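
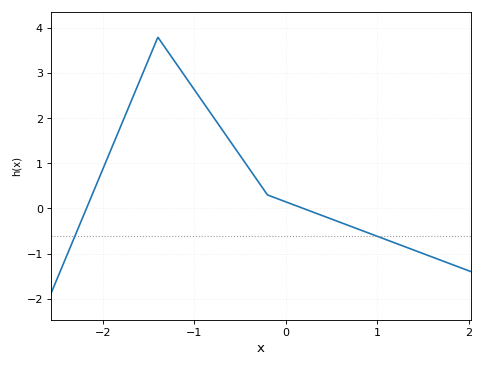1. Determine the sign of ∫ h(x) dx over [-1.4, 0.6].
positive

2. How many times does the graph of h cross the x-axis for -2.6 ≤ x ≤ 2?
2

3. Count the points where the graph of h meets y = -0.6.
2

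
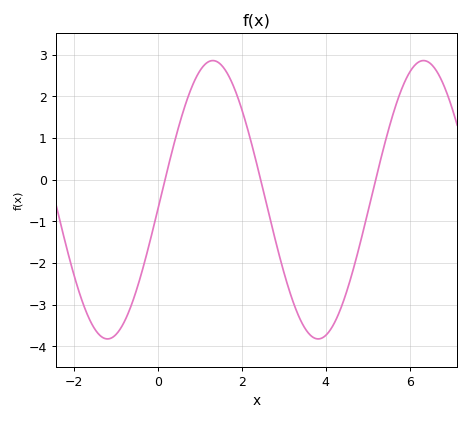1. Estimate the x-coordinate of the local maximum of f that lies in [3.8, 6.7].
6.33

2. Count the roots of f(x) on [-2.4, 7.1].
3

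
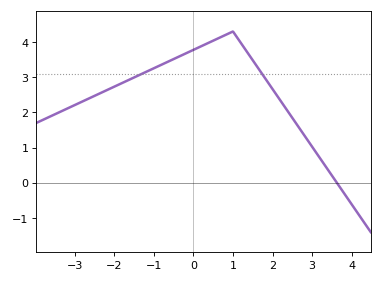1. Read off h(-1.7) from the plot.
2.9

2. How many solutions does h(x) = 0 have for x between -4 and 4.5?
1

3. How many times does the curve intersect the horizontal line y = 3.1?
2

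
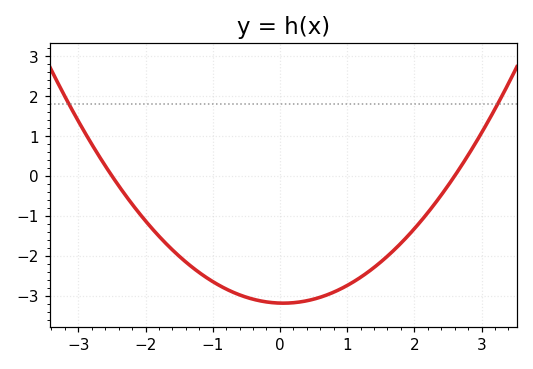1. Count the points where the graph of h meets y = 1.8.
2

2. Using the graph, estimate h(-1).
-2.65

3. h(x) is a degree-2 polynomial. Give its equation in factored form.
y = 0.49(x + 2.5)(x - 2.6)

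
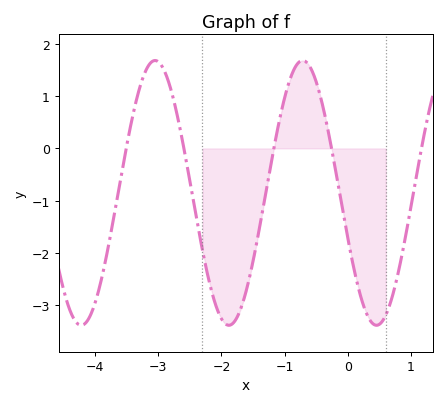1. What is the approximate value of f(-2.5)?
-0.6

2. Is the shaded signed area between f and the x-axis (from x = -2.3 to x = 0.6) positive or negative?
negative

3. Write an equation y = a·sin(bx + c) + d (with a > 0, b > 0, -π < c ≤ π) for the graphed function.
y = 2.53sin(2.7x - 2.8) - 0.85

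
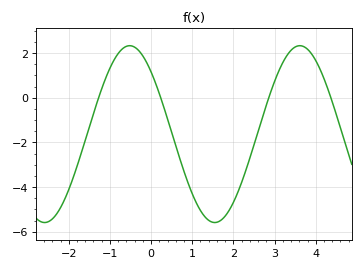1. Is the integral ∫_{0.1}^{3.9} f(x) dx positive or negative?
negative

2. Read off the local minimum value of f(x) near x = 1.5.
-5.59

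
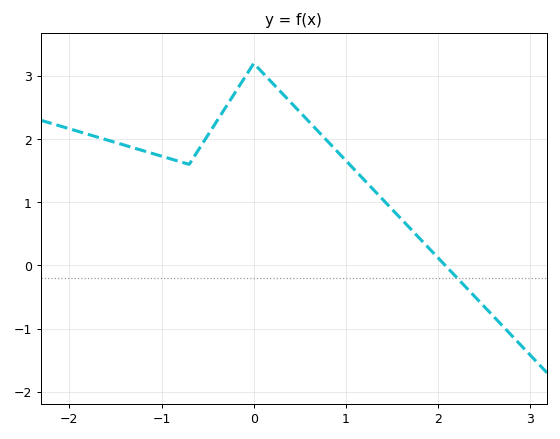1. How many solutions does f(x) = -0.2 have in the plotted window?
1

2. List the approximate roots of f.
2.08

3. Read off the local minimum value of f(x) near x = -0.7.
1.6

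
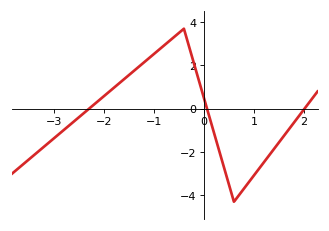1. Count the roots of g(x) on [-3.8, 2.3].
3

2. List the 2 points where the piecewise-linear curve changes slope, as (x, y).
(-0.4, 3.7); (0.6, -4.3)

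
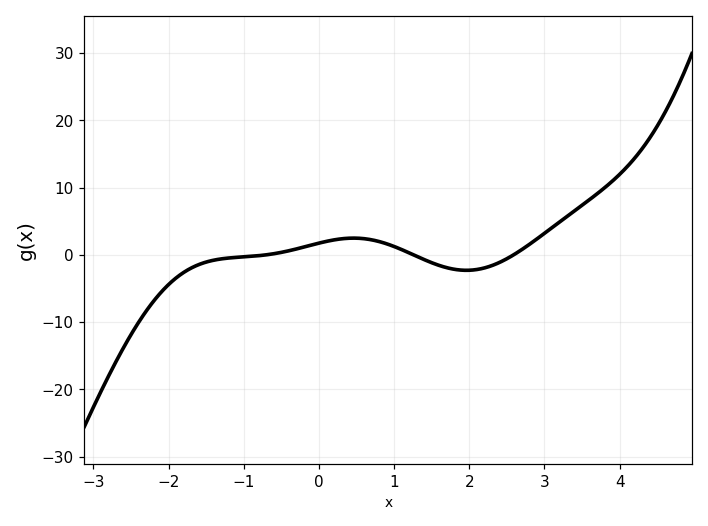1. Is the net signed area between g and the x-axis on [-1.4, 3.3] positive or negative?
positive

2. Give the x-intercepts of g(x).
-0.8, 1.2, 2.6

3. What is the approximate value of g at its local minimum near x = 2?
-2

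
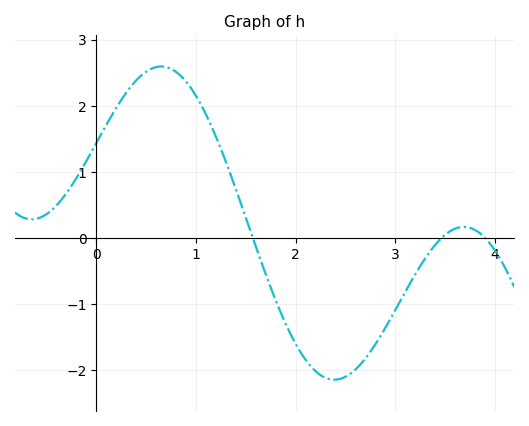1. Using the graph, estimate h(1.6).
-0.1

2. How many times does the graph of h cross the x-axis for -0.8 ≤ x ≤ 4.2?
3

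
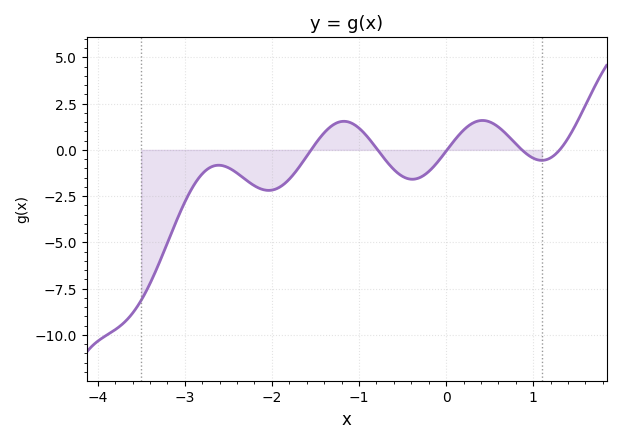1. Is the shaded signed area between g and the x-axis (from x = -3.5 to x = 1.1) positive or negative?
negative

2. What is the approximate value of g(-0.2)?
-1.17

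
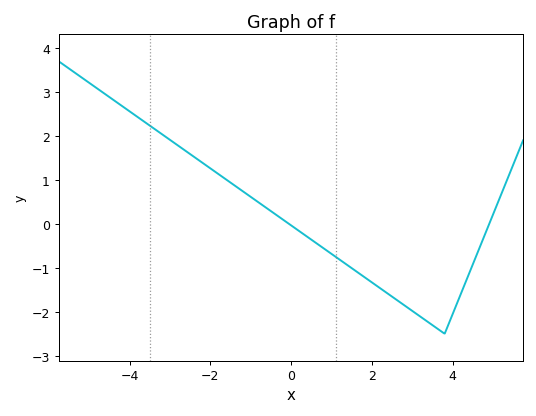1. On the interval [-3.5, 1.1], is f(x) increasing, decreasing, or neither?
decreasing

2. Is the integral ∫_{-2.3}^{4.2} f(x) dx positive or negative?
negative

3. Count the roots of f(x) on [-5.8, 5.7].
2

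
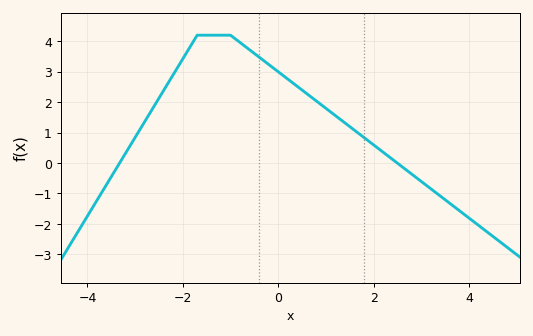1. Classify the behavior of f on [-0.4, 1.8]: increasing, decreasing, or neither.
decreasing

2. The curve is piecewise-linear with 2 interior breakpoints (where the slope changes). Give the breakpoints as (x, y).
(-1.7, 4.2); (-1, 4.2)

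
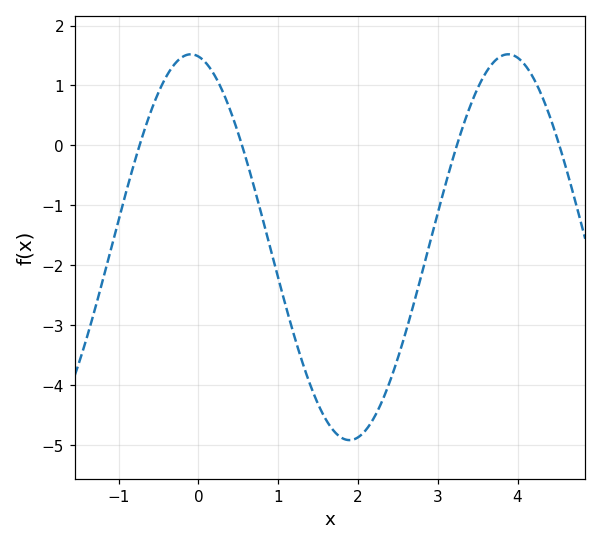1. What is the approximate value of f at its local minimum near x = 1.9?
-4.92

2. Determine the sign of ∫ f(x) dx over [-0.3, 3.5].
negative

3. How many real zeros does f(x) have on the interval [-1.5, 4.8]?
4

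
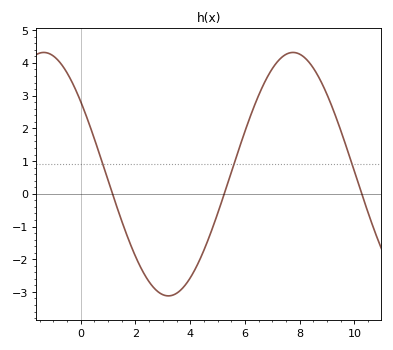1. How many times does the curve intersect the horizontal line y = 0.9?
3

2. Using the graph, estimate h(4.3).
-2.1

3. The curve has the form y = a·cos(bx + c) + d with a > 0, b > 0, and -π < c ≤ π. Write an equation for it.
y = 3.72cos(0.69x + 0.932) + 0.6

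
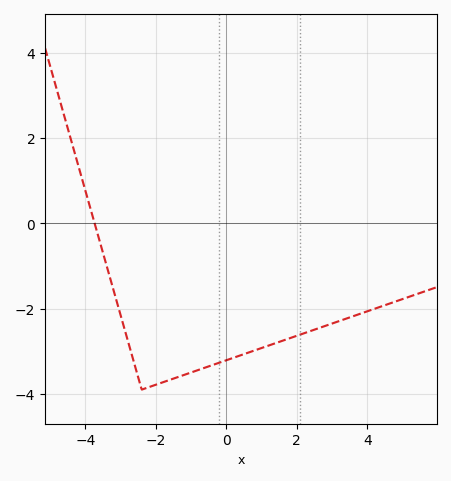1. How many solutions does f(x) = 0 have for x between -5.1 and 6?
1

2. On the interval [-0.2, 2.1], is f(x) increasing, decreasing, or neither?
increasing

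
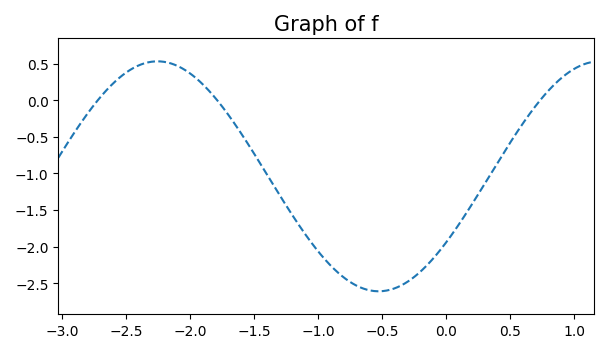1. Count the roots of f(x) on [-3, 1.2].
3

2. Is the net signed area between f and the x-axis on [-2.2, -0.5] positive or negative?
negative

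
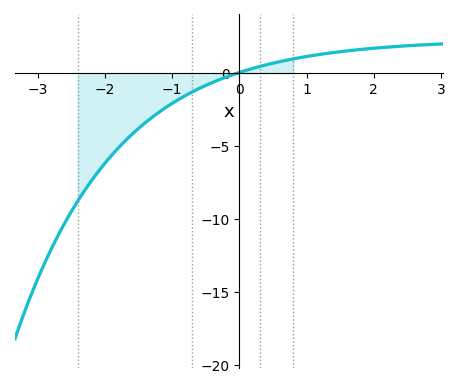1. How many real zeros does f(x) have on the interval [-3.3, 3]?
1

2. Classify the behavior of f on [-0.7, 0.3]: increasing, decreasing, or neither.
increasing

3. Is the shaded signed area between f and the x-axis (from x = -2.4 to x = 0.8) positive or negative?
negative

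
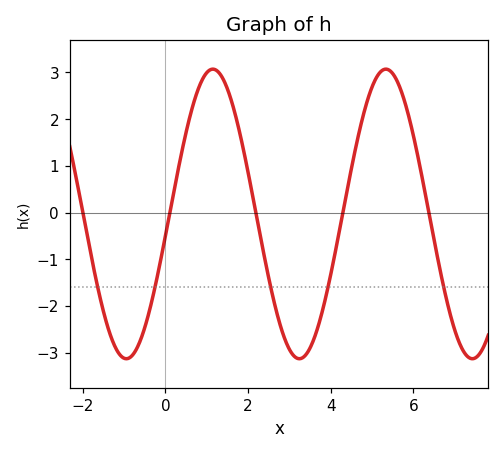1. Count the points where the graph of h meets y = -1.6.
5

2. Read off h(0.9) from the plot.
2.9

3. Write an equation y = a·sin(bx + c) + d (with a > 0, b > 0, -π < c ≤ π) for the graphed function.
y = 3.1sin(1.5x - 0.15) - 0.03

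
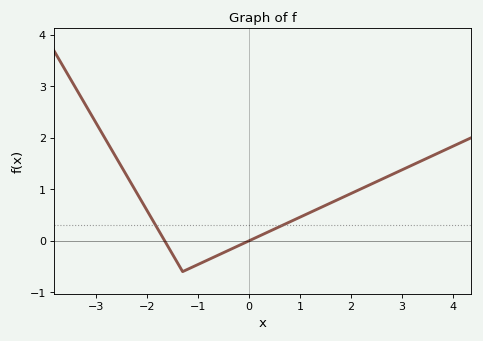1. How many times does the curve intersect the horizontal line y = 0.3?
2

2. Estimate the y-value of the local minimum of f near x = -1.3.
-0.6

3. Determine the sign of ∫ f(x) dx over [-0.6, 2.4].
positive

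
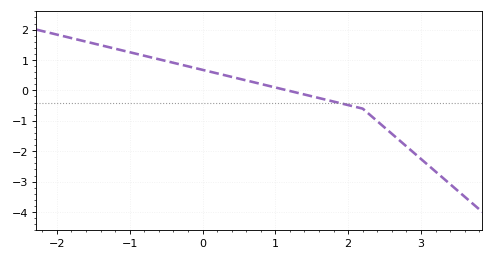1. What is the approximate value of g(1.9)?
-0.4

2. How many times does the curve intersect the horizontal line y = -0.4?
1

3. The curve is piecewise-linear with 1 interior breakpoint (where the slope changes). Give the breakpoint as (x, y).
(2.2, -0.6)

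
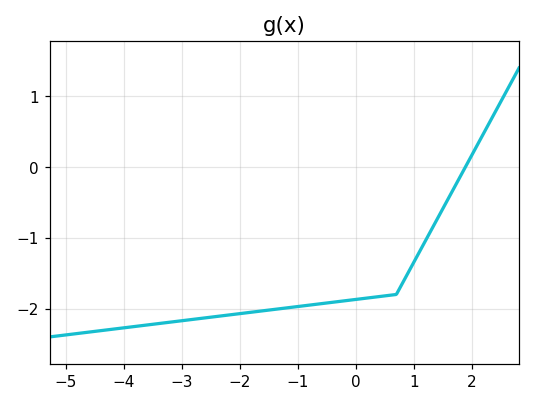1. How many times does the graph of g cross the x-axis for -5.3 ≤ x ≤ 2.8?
1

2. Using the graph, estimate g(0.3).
-1.8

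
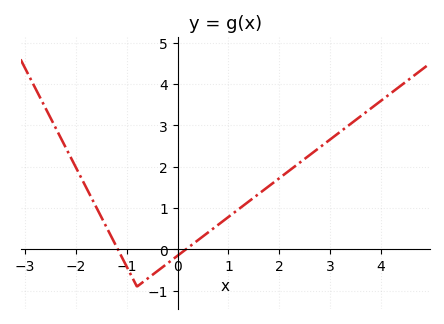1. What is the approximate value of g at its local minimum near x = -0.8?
-0.9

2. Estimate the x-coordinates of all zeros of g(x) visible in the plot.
-1.2, 0.2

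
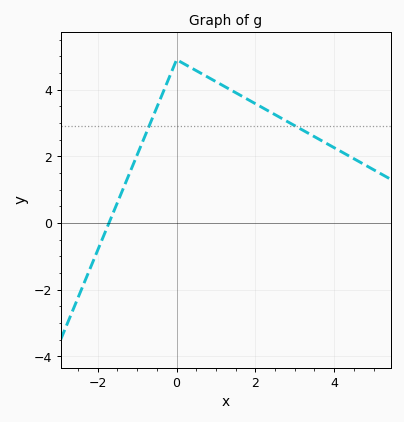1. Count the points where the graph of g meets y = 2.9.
2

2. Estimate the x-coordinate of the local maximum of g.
0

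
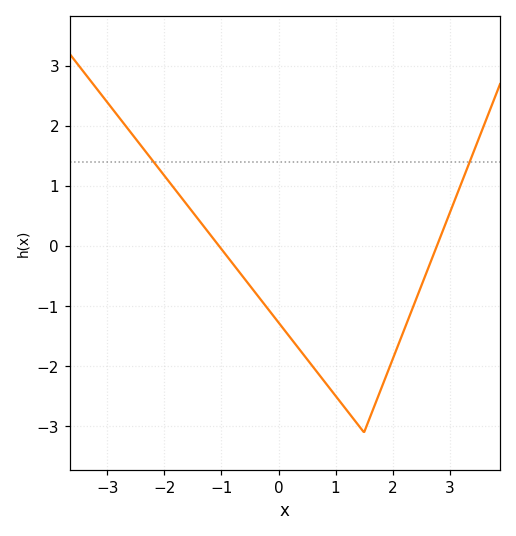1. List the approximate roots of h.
-1.04, 2.77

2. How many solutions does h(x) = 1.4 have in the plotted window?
2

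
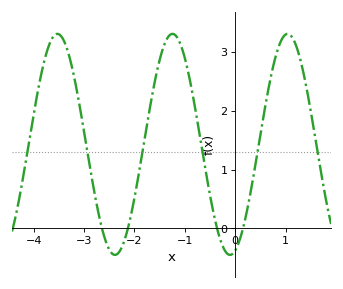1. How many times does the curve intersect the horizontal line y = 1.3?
6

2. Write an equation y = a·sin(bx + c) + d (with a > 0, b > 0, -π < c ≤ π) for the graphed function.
y = 1.88sin(2.8x - 1.3) + 1.43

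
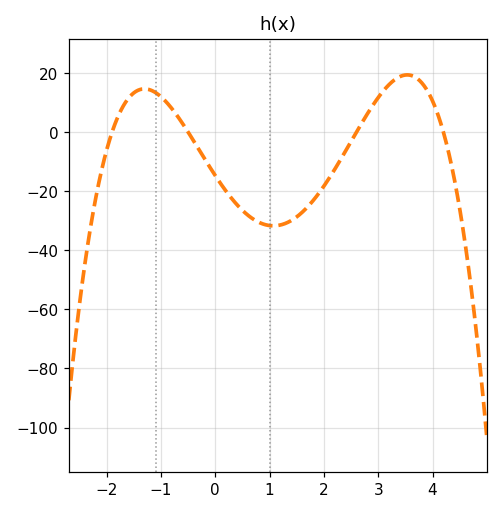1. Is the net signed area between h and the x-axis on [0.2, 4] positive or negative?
negative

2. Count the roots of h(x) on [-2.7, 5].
4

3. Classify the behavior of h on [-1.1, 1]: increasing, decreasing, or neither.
decreasing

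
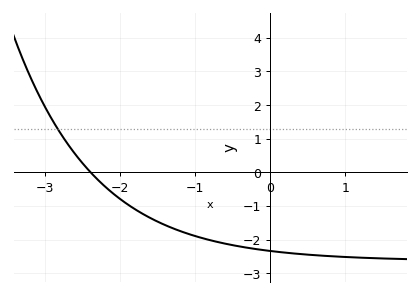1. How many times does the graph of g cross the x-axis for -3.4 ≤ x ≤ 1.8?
1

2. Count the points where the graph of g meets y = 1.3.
1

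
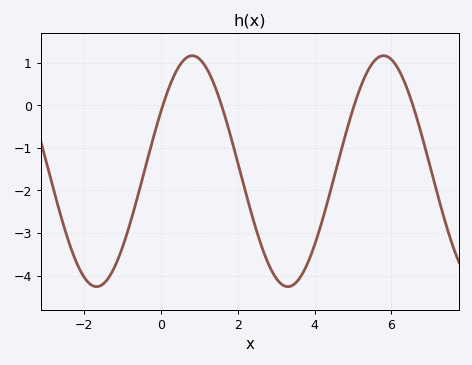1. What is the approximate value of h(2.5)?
-3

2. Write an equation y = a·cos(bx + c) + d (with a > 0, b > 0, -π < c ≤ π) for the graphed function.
y = 2.71cos(1.3x - 1) - 1.55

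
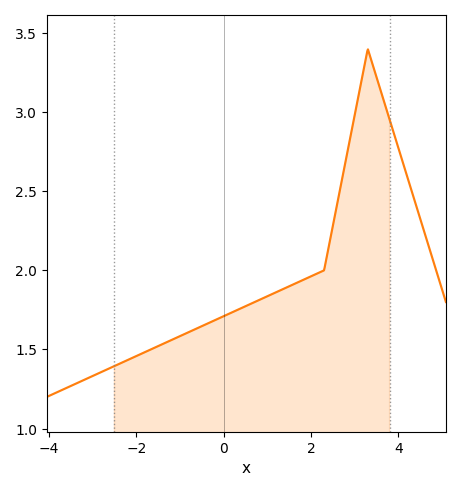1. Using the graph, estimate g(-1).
1.6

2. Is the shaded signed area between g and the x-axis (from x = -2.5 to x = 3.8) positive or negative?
positive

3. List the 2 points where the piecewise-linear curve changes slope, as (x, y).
(2.3, 2); (3.3, 3.4)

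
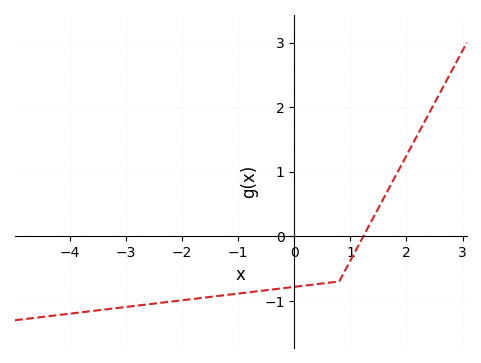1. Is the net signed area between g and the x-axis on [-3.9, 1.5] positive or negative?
negative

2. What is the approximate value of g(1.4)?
0.3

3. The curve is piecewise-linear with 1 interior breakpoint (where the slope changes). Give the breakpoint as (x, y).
(0.8, -0.7)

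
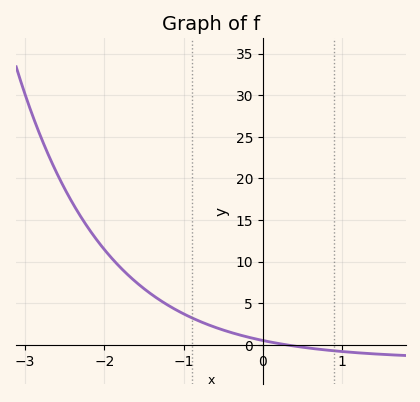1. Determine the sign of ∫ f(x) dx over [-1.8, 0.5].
positive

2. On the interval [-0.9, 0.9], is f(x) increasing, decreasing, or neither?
decreasing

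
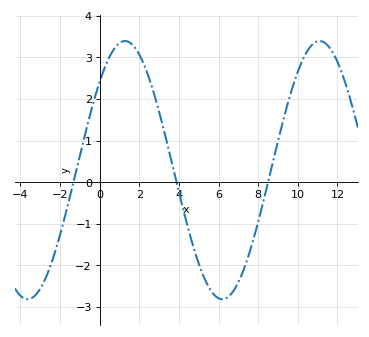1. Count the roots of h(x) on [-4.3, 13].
3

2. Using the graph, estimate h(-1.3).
0.036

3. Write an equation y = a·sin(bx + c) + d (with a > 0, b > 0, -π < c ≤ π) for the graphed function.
y = 3.1sin(0.64x + 0.75) + 0.29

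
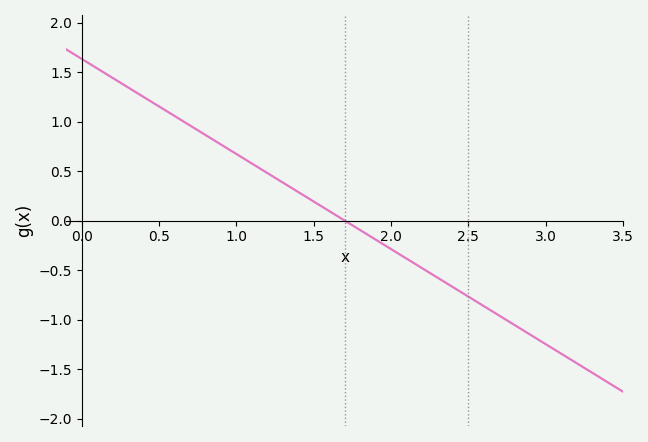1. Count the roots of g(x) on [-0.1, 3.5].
1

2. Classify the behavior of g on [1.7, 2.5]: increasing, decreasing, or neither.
decreasing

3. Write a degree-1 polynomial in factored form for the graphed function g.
y = -0.96(x - 1.7)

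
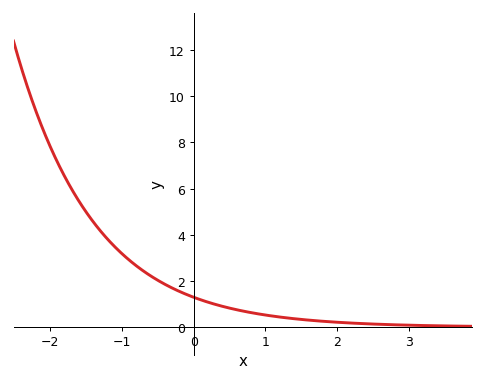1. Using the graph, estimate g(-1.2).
3.81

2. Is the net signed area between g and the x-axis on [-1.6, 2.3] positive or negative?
positive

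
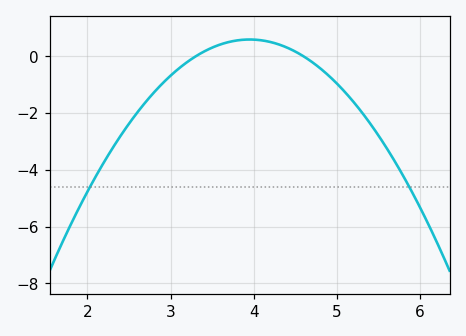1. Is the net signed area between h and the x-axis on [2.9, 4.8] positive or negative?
positive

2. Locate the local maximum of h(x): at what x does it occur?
3.95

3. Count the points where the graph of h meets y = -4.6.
2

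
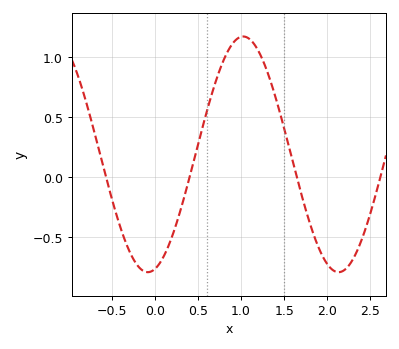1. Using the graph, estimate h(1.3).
0.886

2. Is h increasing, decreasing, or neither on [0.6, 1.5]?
neither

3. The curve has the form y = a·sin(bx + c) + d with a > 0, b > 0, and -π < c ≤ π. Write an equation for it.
y = 0.98sin(2.84x - 1.34) + 0.19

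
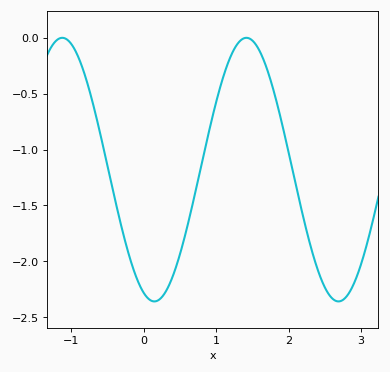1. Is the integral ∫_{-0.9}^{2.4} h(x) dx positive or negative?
negative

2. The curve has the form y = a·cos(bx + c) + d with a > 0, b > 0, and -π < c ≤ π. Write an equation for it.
y = 1.18cos(2.47x + 2.78) - 1.18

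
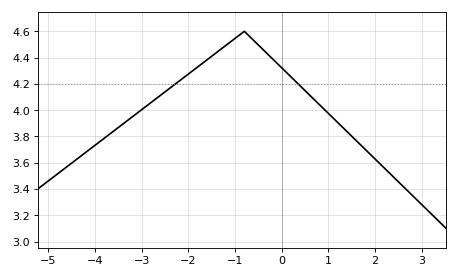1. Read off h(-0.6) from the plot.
4.54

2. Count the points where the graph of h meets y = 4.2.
2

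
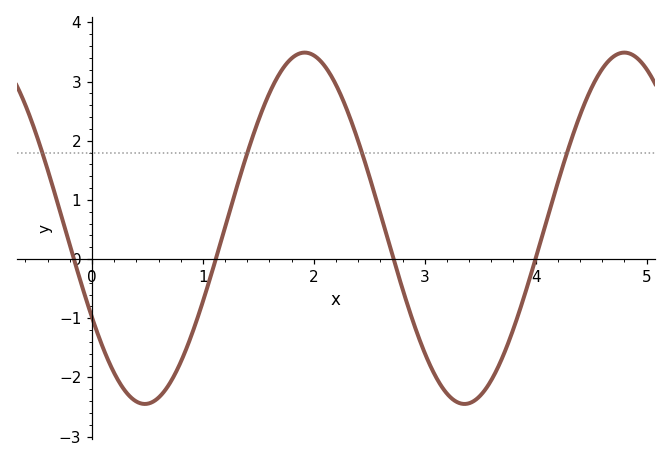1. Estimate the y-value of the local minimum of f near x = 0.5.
-2.4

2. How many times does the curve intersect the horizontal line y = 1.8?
4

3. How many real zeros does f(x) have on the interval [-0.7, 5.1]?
4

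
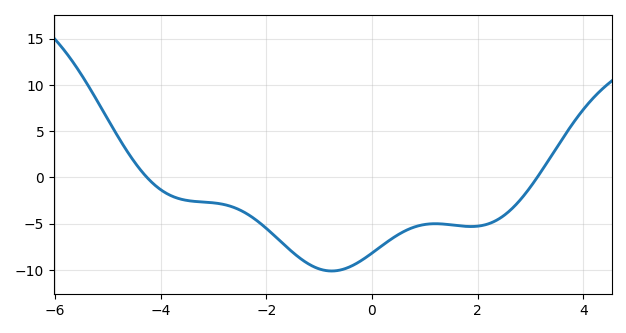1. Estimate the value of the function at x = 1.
-5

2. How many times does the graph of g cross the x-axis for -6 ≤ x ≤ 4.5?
2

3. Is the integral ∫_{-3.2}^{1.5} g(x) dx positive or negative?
negative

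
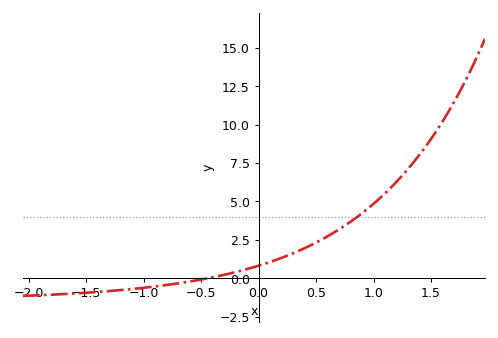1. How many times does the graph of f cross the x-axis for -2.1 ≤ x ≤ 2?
1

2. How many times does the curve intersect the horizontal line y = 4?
1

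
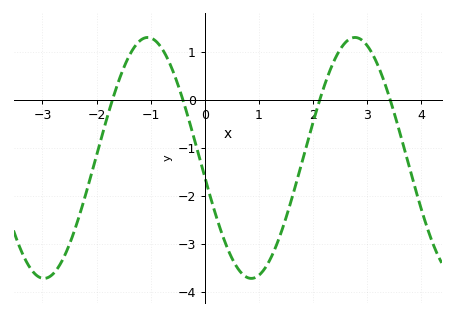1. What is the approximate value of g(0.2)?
-2.38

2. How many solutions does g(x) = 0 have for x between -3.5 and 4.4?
4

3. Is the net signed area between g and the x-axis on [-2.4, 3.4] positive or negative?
negative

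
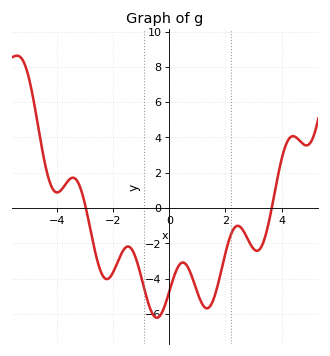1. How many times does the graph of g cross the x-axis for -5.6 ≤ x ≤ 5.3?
2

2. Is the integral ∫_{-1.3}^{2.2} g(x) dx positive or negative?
negative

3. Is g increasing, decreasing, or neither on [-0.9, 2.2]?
neither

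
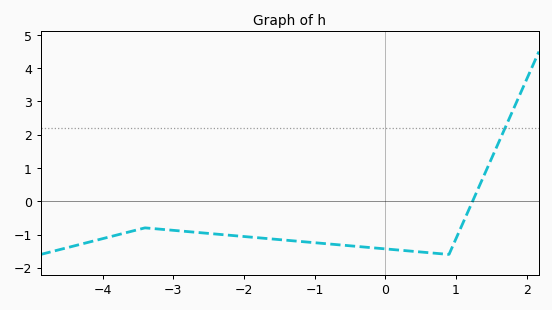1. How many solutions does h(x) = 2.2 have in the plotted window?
1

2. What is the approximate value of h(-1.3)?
-1.2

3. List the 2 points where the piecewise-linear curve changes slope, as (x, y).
(-3.4, -0.8); (0.9, -1.6)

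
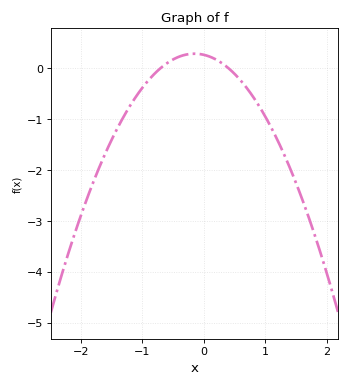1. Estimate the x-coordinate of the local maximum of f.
-0.15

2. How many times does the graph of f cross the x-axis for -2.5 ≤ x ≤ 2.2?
2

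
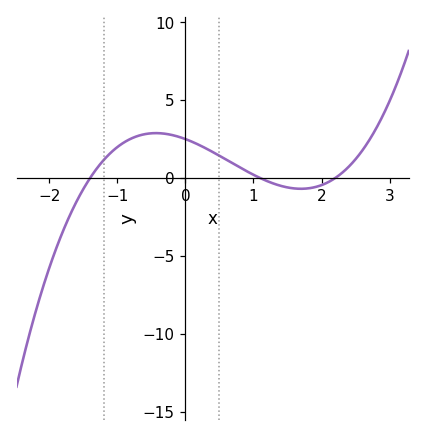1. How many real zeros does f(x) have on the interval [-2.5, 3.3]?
3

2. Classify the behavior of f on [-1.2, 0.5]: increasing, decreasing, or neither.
neither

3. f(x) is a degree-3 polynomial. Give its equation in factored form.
y = 0.74(x + 1.4)(x - 1.1)(x - 2.2)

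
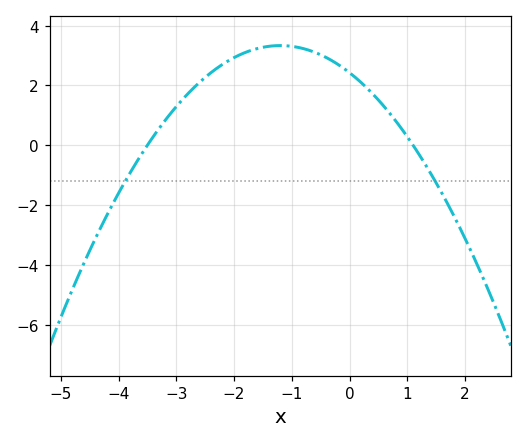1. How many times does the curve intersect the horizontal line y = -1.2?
2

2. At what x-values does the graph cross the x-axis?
-3.5, 1.1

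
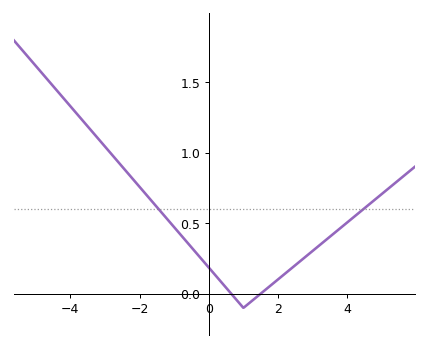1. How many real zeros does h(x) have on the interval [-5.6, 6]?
2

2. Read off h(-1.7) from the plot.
0.672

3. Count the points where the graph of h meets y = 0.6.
2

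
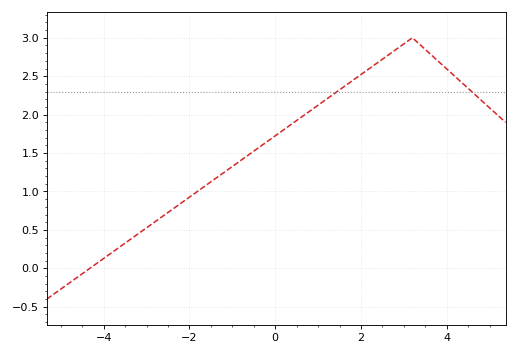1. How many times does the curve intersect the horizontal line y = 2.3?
2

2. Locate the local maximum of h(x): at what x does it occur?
3.2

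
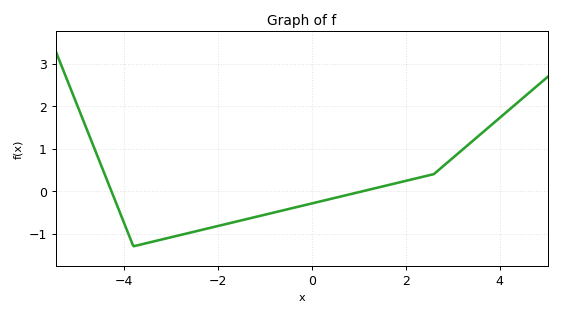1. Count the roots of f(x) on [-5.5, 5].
2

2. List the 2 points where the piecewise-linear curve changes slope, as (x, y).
(-3.8, -1.3); (2.6, 0.4)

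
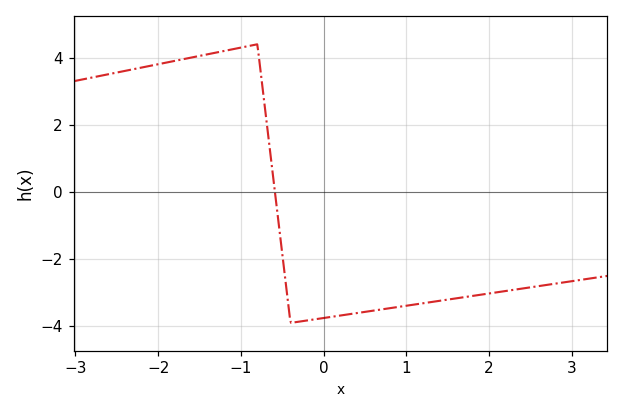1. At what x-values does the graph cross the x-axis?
-0.588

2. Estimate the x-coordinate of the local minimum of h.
-0.398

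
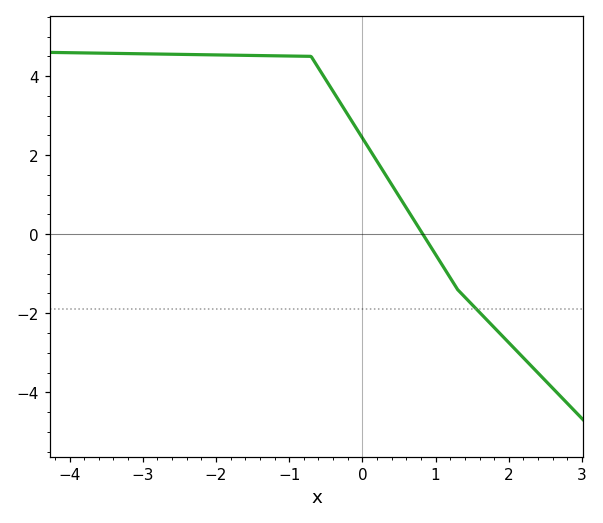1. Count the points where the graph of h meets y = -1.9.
1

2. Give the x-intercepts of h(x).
0.8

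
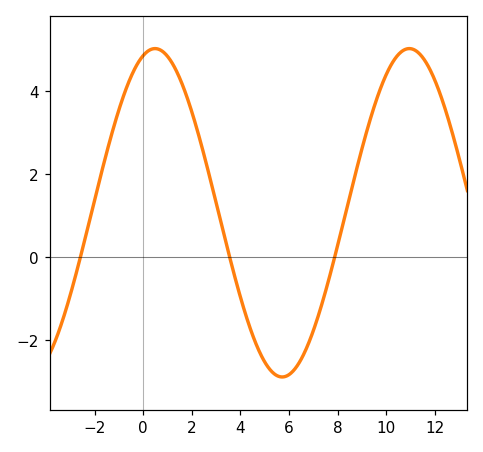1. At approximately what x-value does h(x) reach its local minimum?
5.8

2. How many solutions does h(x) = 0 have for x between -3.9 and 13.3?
3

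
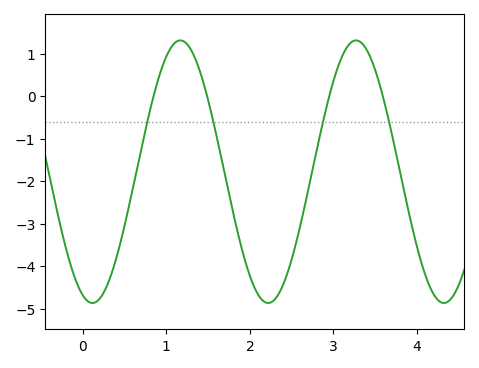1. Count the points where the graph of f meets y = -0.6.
4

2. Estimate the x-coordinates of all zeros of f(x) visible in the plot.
0.848, 1.49, 2.95, 3.59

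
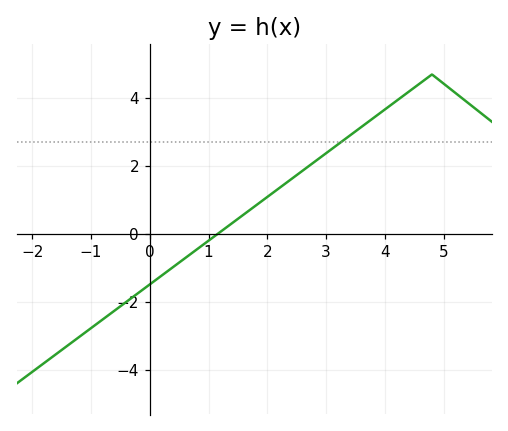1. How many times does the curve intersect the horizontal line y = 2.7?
1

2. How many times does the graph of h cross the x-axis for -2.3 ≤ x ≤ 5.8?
1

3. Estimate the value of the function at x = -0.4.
-2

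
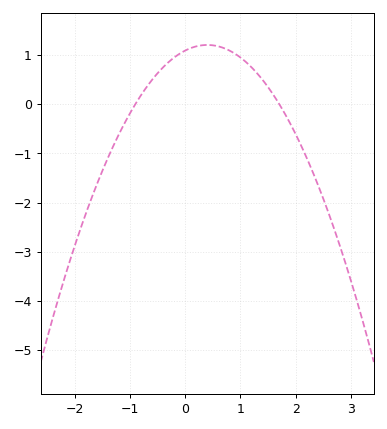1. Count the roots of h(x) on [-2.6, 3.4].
2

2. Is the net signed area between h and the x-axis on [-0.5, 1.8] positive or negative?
positive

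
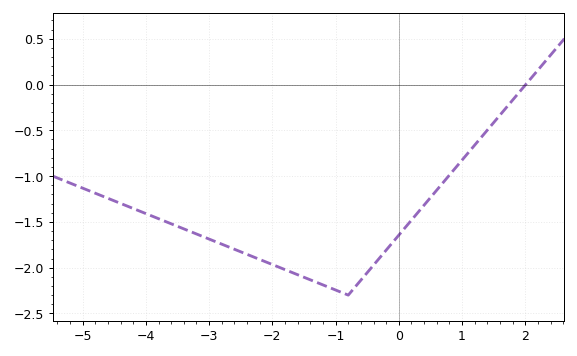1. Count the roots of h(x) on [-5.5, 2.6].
1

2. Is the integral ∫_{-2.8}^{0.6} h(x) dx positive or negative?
negative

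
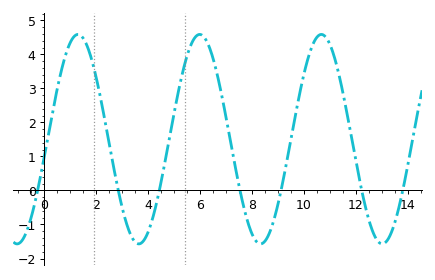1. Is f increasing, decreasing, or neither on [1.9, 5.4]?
neither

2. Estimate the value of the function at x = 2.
3.3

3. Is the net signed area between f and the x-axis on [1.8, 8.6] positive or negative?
positive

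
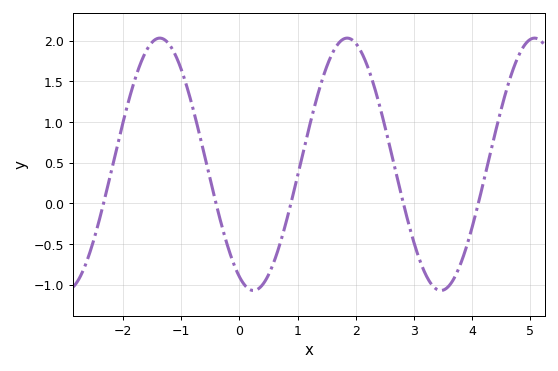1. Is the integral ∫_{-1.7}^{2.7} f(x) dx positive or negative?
positive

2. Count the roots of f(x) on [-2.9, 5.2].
5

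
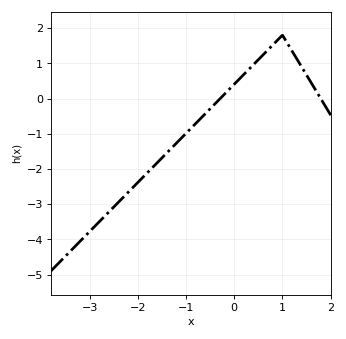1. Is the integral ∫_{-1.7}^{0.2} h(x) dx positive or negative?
negative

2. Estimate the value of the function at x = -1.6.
-1.82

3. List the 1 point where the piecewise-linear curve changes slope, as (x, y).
(1, 1.8)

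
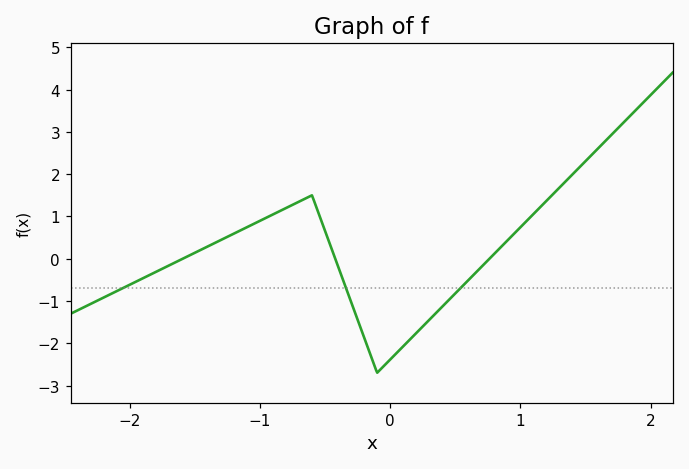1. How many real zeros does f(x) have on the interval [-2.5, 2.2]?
3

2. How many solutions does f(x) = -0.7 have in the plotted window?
3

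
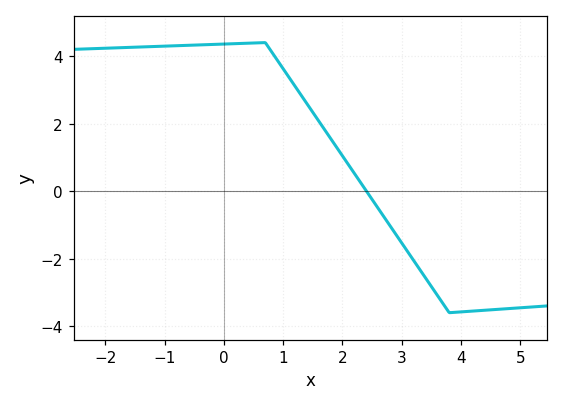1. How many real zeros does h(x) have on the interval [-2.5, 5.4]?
1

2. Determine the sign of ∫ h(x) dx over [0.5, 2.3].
positive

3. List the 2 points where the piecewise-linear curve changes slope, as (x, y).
(0.7, 4.4); (3.8, -3.6)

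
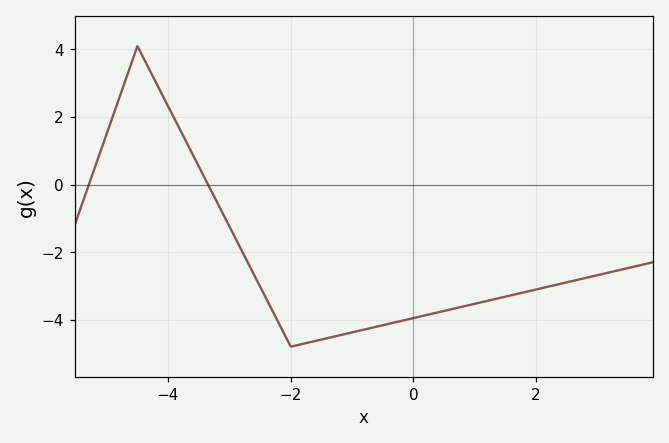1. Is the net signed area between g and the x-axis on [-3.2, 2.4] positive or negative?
negative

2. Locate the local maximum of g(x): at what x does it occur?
-4.5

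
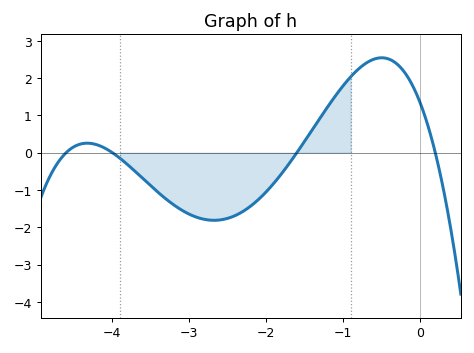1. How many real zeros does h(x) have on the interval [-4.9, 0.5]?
4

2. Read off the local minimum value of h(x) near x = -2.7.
-1.8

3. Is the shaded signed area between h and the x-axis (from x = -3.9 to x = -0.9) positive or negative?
negative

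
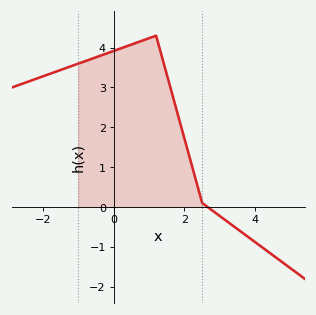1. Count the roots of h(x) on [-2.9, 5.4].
1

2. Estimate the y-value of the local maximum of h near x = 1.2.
4.3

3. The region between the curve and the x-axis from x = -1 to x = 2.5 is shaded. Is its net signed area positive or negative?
positive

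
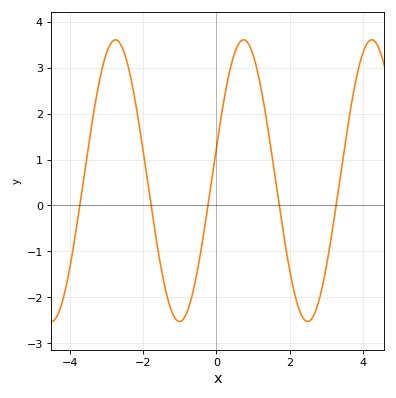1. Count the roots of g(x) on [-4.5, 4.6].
5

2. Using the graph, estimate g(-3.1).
3.03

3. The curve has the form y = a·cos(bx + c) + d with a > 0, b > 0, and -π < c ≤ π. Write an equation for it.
y = 3.07cos(1.8x - 1.33) + 0.54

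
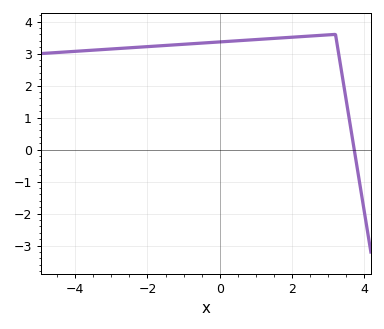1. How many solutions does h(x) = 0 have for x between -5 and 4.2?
1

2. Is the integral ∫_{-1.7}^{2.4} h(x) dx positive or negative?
positive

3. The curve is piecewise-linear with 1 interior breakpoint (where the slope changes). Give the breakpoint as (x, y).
(3.2, 3.6)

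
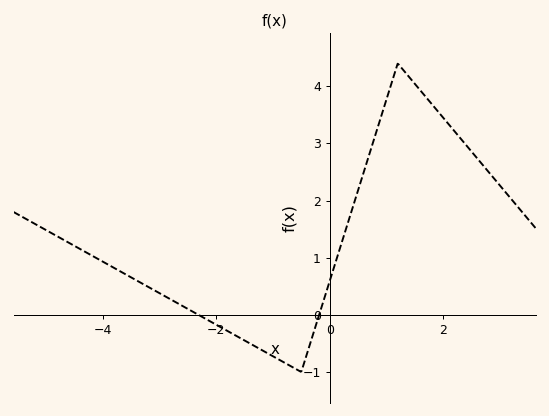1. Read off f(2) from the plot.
3.5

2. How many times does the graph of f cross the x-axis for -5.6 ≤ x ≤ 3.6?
2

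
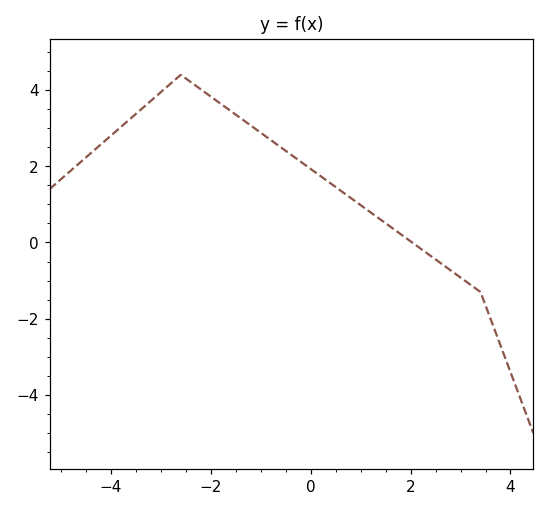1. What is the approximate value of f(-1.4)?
3.26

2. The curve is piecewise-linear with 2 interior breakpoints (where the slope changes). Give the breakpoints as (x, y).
(-2.6, 4.4); (3.4, -1.3)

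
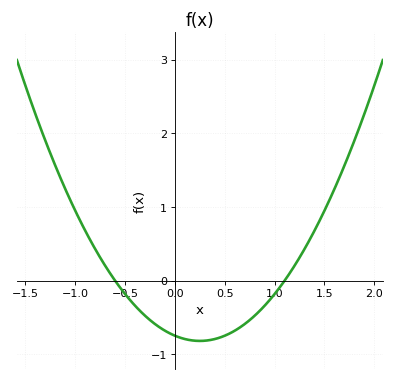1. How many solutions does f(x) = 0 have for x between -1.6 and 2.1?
2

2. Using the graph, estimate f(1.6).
1.24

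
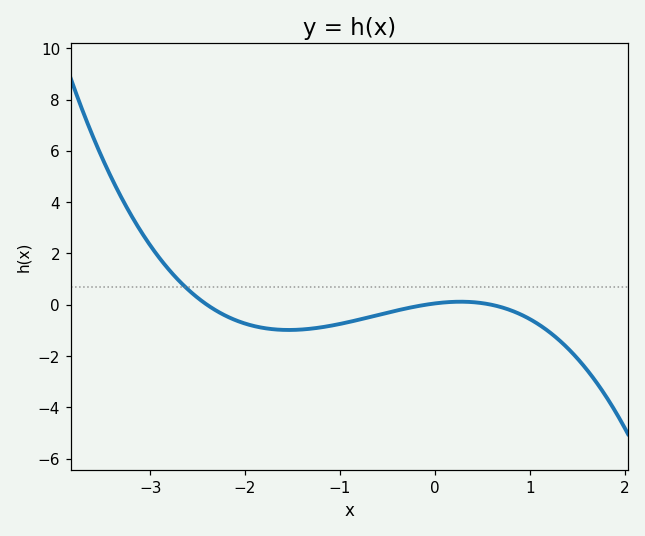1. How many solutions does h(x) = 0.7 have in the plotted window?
1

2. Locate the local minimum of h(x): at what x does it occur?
-1.54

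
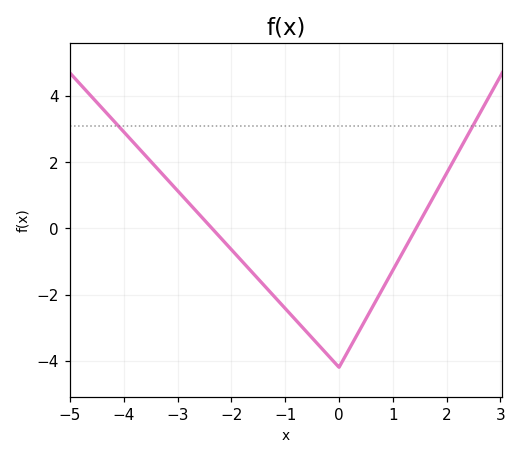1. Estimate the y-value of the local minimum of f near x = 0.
-4.2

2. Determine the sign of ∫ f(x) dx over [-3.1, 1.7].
negative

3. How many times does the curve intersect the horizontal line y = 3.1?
2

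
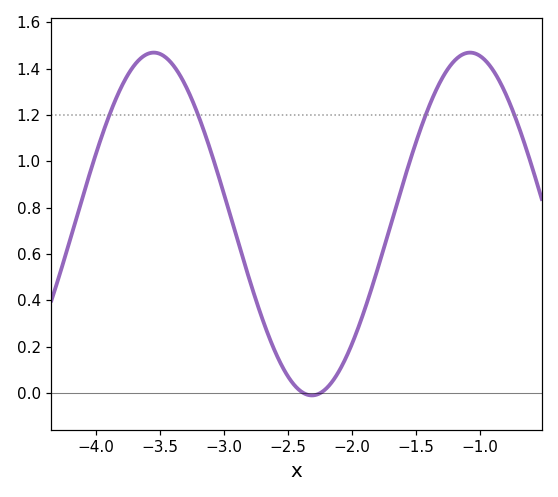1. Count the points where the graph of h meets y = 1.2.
4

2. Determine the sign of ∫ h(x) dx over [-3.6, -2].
positive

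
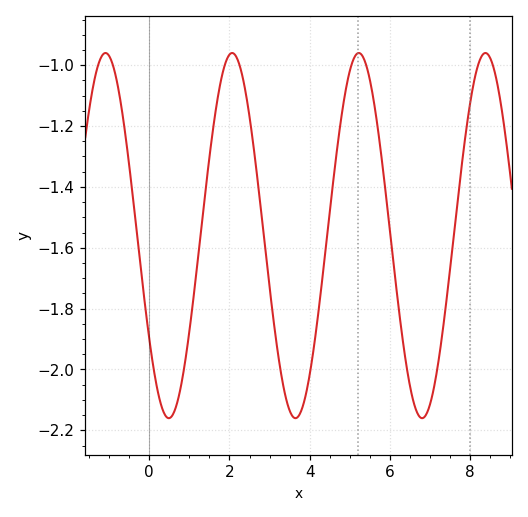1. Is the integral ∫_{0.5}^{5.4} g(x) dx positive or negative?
negative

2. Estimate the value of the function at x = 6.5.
-2.06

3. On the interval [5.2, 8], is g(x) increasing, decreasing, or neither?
neither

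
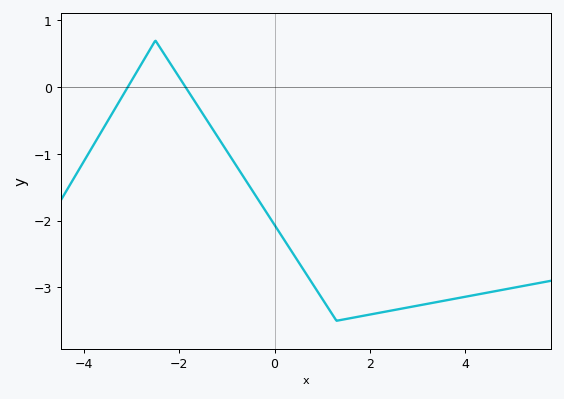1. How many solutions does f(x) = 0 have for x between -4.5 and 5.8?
2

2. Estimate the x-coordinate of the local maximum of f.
-2.6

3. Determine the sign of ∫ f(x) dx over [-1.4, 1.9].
negative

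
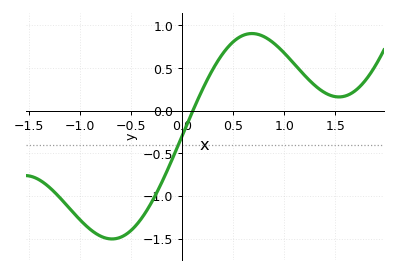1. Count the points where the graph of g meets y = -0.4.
1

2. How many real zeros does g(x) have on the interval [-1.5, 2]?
1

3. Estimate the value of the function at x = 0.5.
0.806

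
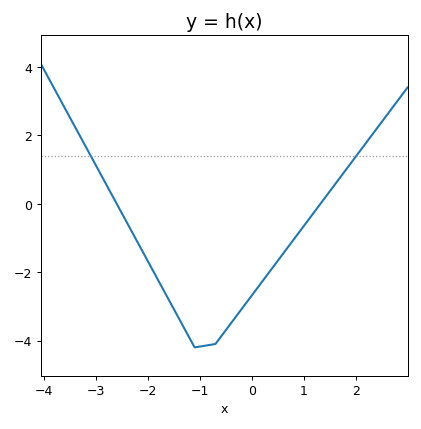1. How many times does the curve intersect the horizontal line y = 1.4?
2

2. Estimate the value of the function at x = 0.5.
-1.66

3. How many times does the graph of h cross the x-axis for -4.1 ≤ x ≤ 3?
2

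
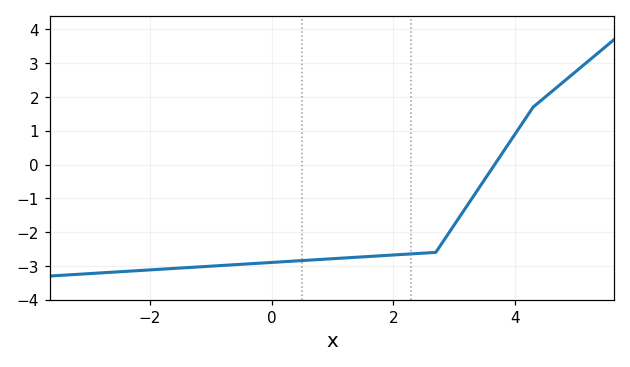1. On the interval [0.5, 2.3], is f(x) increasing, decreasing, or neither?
increasing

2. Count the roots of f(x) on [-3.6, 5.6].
1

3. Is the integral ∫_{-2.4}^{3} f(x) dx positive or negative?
negative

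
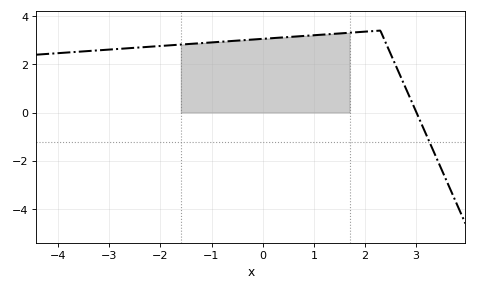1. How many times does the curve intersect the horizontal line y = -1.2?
1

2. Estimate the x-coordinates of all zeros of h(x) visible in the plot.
3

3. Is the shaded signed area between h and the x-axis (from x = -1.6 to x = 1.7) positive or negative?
positive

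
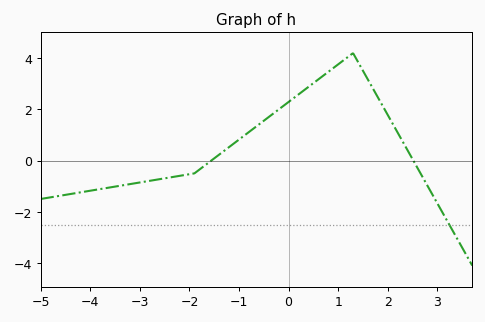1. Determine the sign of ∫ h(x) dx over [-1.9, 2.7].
positive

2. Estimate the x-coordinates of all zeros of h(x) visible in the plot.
-1.56, 2.52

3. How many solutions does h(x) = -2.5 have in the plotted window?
1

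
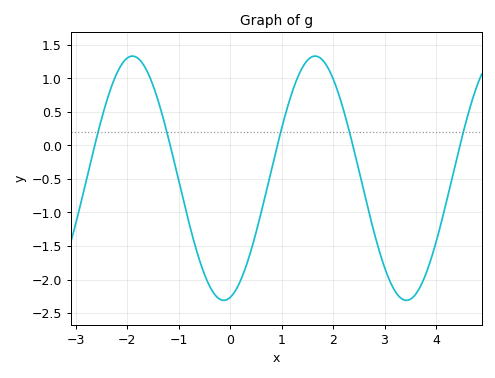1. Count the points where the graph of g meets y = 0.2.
5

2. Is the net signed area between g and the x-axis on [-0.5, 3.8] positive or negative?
negative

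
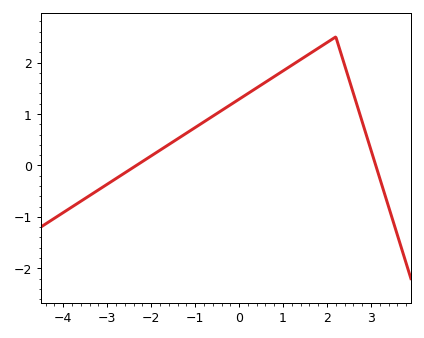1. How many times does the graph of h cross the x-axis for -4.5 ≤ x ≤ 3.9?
2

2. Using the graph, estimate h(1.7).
2.2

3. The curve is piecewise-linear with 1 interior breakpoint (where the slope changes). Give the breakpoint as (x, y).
(2.2, 2.5)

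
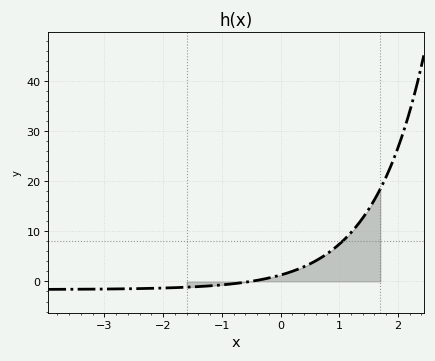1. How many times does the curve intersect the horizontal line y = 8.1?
1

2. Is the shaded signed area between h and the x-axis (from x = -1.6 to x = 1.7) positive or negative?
positive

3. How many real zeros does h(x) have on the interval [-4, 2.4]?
1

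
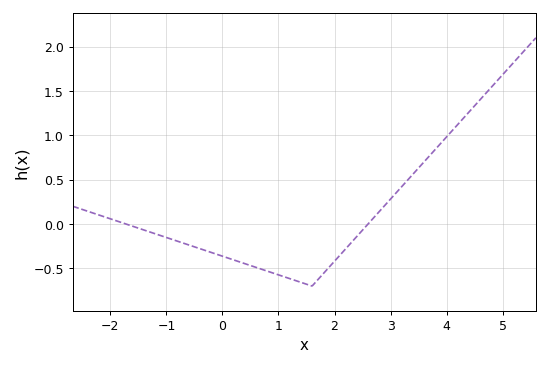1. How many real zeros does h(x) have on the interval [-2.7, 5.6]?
2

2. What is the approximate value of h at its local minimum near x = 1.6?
-0.7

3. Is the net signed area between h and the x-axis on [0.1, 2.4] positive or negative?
negative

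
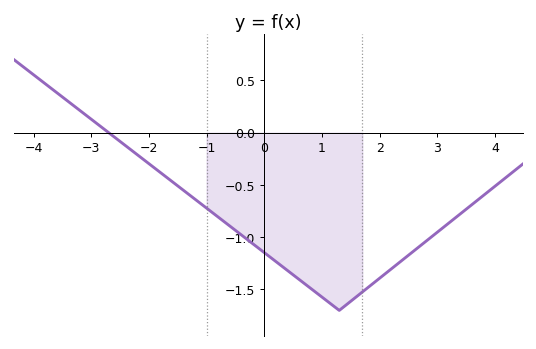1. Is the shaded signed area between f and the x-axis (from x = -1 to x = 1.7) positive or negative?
negative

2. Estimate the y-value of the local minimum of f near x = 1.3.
-1.7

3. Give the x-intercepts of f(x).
-2.8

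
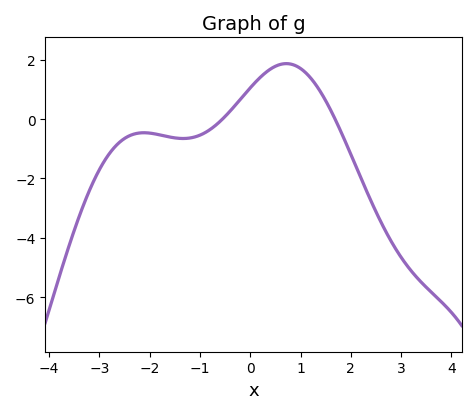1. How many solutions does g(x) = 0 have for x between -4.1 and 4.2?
2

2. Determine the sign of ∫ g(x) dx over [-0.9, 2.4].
positive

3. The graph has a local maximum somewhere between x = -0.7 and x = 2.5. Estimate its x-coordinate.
0.8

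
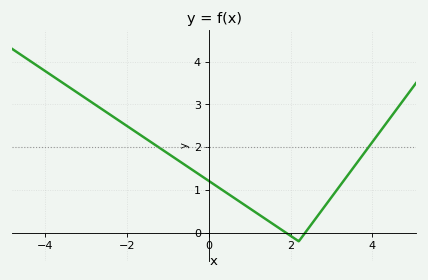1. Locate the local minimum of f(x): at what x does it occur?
2.2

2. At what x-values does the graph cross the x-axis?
1.8, 2.4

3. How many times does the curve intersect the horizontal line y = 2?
2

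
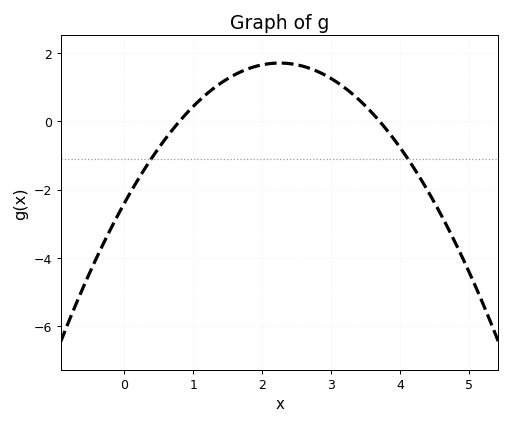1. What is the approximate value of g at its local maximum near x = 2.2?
1.7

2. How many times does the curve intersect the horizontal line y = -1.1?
2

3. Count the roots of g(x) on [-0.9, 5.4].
2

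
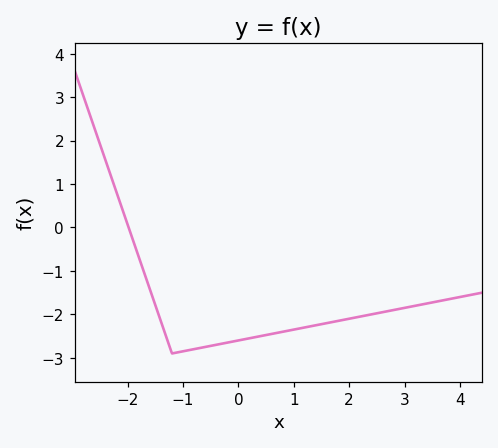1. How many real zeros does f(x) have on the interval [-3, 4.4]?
1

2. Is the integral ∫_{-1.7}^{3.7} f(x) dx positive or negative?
negative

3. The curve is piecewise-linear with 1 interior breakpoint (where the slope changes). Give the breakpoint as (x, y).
(-1.2, -2.9)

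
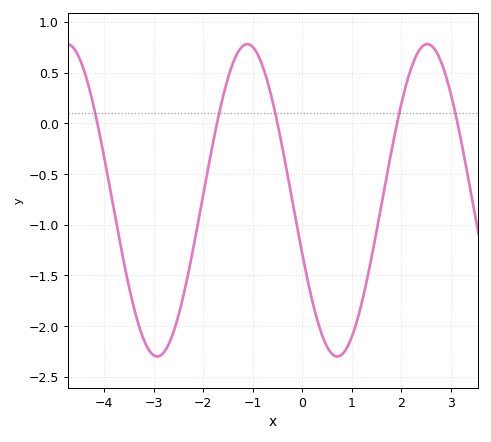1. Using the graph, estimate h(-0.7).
0.408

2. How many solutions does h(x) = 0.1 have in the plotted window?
5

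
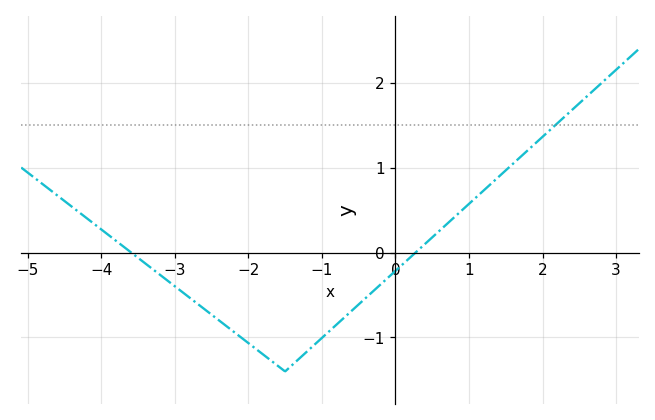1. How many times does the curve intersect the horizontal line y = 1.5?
1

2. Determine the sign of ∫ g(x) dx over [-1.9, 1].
negative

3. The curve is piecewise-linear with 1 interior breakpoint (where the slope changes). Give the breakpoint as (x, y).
(-1.5, -1.4)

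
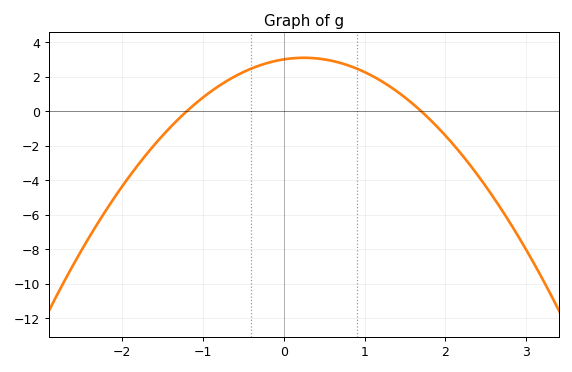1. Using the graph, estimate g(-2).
-4.35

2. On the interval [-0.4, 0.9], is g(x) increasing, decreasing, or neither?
neither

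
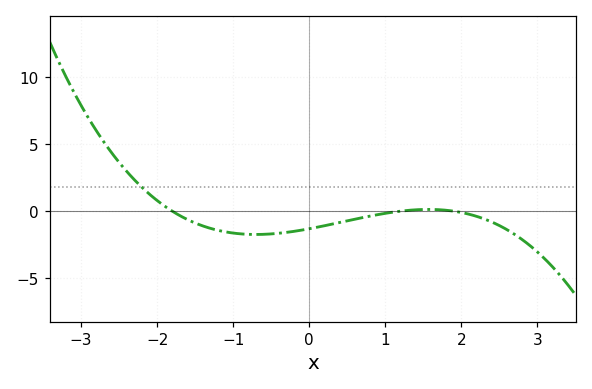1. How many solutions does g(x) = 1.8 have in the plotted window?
1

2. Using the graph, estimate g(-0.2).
-1.51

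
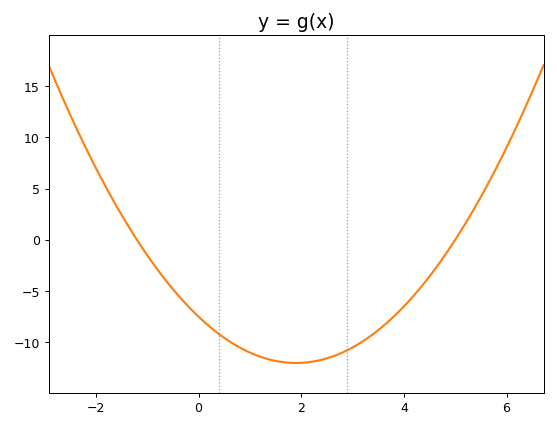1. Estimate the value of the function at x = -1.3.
0.787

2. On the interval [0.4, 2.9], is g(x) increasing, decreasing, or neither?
neither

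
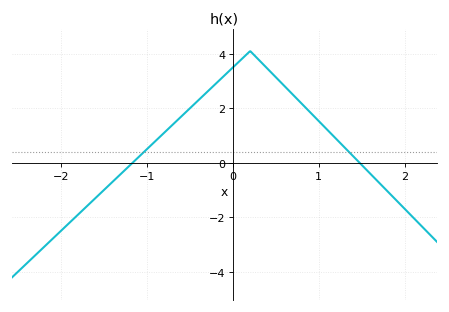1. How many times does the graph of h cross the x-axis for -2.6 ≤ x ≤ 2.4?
2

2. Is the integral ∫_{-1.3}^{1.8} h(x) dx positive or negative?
positive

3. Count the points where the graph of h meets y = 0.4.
2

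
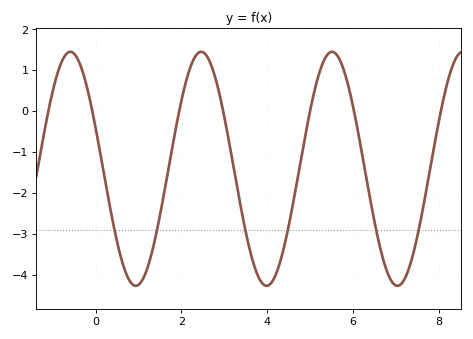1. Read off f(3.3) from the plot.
-1.85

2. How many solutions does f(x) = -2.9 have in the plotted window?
6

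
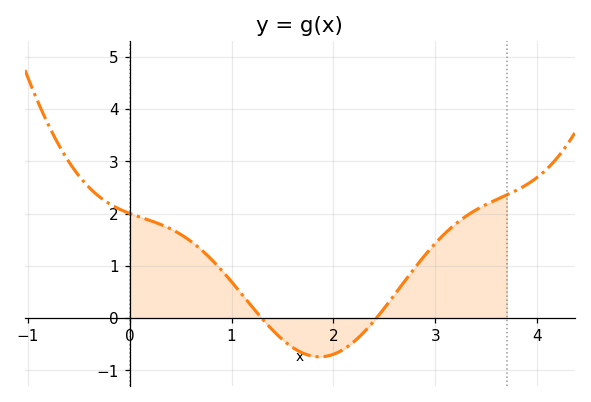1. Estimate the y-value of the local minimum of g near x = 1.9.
-0.74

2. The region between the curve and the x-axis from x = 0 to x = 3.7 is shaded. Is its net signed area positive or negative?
positive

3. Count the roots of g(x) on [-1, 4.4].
2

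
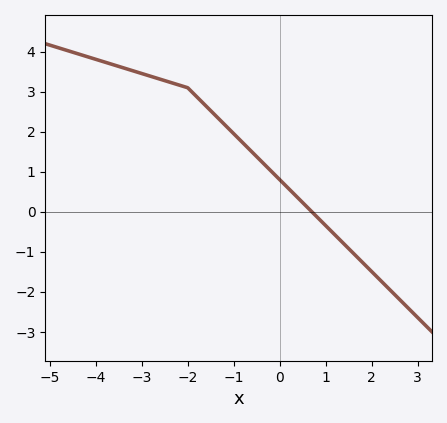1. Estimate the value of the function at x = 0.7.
0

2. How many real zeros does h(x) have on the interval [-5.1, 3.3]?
1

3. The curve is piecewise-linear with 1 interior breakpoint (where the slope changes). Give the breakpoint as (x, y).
(-2, 3.1)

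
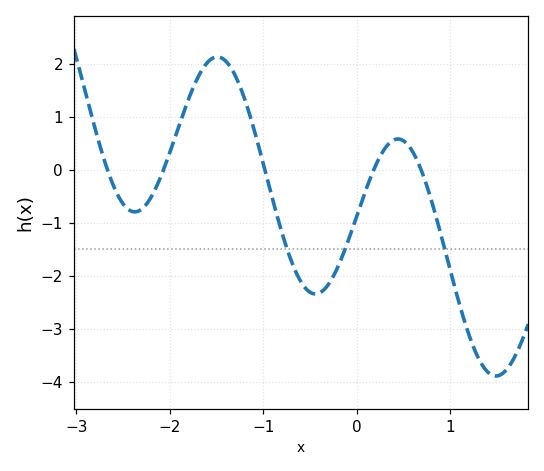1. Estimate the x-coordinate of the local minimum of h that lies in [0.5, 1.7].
1.5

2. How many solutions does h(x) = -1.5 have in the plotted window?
3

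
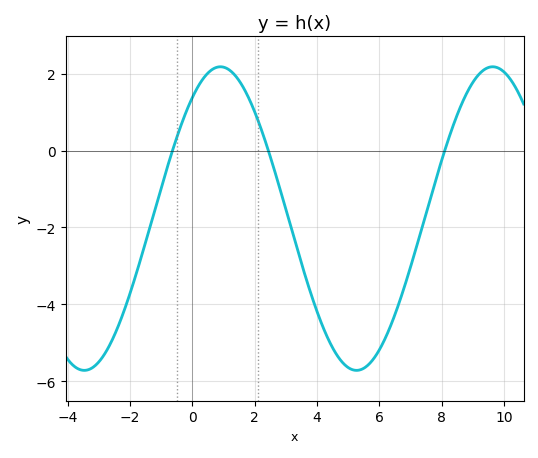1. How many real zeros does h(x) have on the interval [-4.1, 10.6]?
3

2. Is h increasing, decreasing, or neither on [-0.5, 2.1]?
neither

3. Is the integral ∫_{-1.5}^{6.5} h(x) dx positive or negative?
negative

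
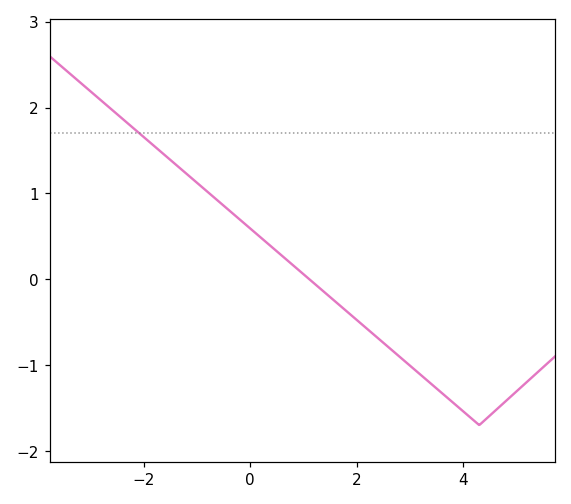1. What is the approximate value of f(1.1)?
0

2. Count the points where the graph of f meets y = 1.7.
1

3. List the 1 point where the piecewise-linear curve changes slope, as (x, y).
(4.3, -1.7)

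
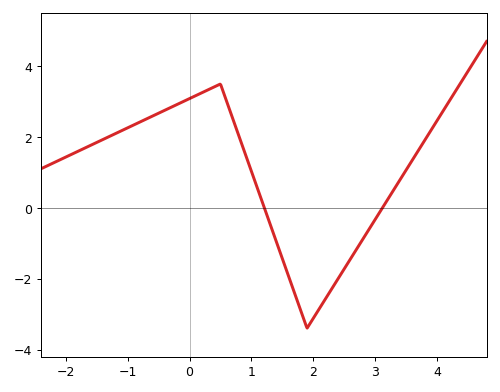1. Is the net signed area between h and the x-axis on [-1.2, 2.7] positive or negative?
positive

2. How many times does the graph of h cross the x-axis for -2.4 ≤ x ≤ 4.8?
2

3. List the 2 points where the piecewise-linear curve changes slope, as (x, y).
(0.5, 3.5); (1.9, -3.4)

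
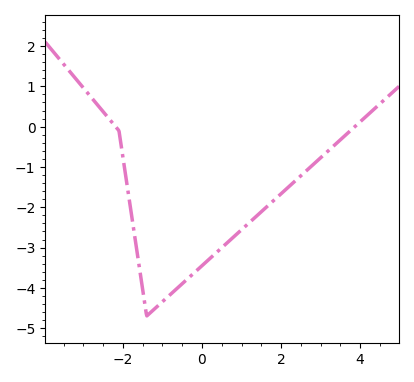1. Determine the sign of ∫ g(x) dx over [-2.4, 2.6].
negative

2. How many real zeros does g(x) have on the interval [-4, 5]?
2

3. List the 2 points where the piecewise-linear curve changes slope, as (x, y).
(-2.1, -0.1); (-1.4, -4.7)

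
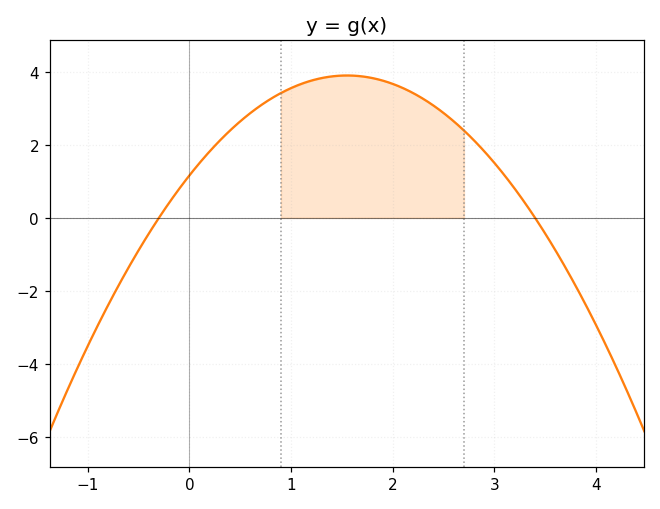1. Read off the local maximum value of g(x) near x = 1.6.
3.9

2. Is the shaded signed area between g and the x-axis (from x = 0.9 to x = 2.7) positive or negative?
positive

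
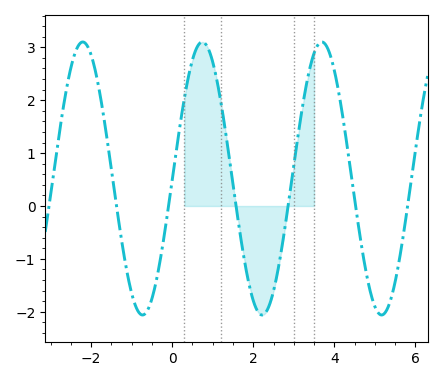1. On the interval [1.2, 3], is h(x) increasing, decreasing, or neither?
neither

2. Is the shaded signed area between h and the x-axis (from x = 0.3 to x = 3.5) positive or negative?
positive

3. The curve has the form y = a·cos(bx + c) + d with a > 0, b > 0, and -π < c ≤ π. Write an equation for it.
y = 2.58cos(2.13x - 1.58) + 0.52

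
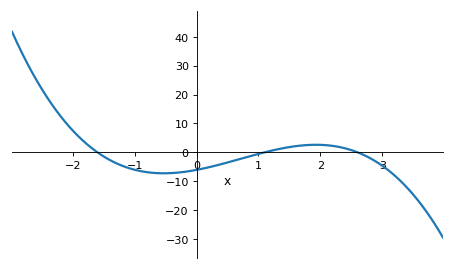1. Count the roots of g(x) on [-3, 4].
3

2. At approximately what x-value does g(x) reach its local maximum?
1.9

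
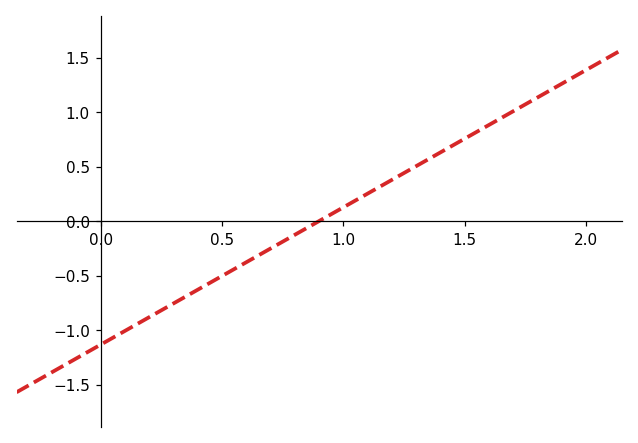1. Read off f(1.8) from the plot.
1.13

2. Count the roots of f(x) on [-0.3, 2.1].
1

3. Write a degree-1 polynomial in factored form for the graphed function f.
y = 1.26(x - 0.9)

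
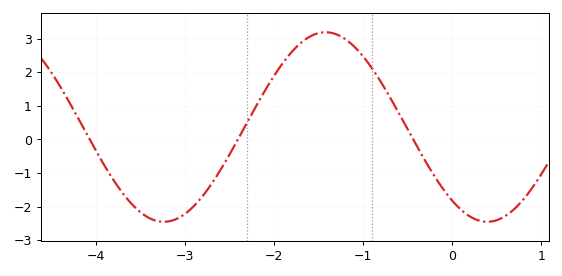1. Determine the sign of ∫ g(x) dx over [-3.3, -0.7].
positive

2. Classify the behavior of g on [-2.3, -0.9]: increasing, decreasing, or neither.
neither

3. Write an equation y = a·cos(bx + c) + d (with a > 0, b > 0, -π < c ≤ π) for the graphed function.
y = 2.82cos(1.7x + 2.5) + 0.37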